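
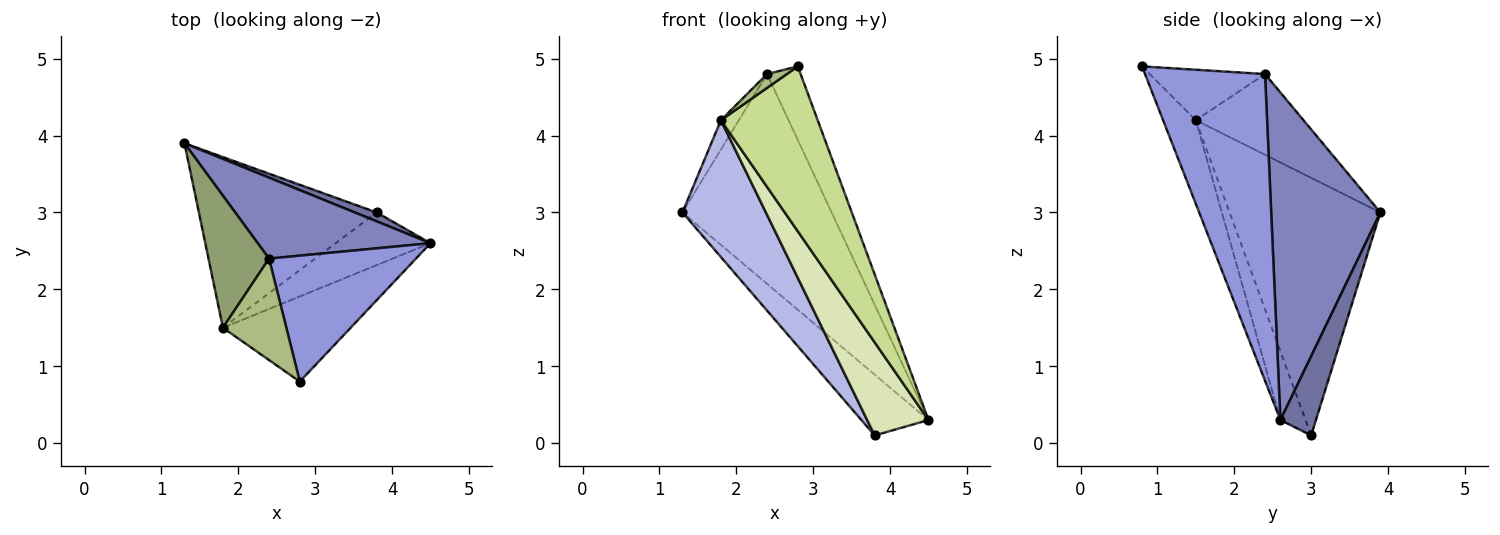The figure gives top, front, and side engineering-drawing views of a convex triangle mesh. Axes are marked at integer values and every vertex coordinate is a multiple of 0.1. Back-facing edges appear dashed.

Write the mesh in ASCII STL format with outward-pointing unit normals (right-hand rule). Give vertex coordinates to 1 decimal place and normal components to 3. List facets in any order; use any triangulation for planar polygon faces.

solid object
 facet normal 0.464 0.876 0.128
  outer loop
   vertex 3.8 3.0 0.1
   vertex 1.3 3.9 3.0
   vertex 4.5 2.6 0.3
  endloop
 endfacet
 facet normal 0.564 0.770 0.297
  outer loop
   vertex 2.4 2.4 4.8
   vertex 4.5 2.6 0.3
   vertex 1.3 3.9 3.0
  endloop
 endfacet
 facet normal 0.874 0.245 0.419
  outer loop
   vertex 2.4 2.4 4.8
   vertex 2.8 0.8 4.9
   vertex 4.5 2.6 0.3
  endloop
 endfacet
 facet normal -0.749 -0.415 -0.517
  outer loop
   vertex 1.8 1.5 4.2
   vertex 1.3 3.9 3.0
   vertex 3.8 3.0 0.1
  endloop
 endfacet
 facet normal -0.793 0.132 0.595
  outer loop
   vertex 1.8 1.5 4.2
   vertex 2.4 2.4 4.8
   vertex 1.3 3.9 3.0
  endloop
 endfacet
 facet normal -0.619 -0.106 0.778
  outer loop
   vertex 1.8 1.5 4.2
   vertex 2.8 0.8 4.9
   vertex 2.4 2.4 4.8
  endloop
 endfacet
 facet normal -0.288 -0.851 -0.439
  outer loop
   vertex 1.8 1.5 4.2
   vertex 4.5 2.6 0.3
   vertex 2.8 0.8 4.9
  endloop
 endfacet
 facet normal -0.336 -0.820 -0.464
  outer loop
   vertex 1.8 1.5 4.2
   vertex 3.8 3.0 0.1
   vertex 4.5 2.6 0.3
  endloop
 endfacet
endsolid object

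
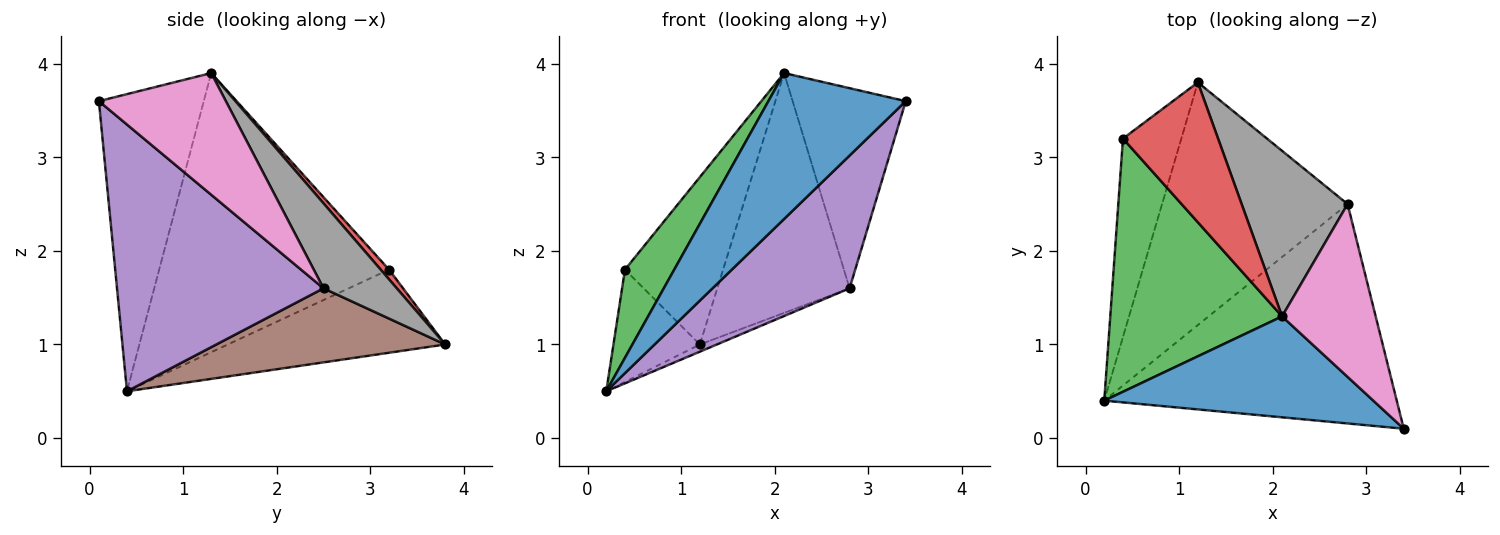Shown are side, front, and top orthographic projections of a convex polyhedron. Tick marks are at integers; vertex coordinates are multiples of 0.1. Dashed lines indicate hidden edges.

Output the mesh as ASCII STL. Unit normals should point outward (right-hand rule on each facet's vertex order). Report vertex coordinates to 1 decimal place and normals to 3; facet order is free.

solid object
 facet normal -0.532 -0.697 0.482
  outer loop
   vertex 2.1 1.3 3.9
   vertex 0.2 0.4 0.5
   vertex 3.4 0.1 3.6
  endloop
 endfacet
 facet normal -0.778 0.309 -0.546
  outer loop
   vertex 0.4 3.2 1.8
   vertex 1.2 3.8 1.0
   vertex 0.2 0.4 0.5
  endloop
 endfacet
 facet normal -0.838 -0.180 0.516
  outer loop
   vertex 0.4 3.2 1.8
   vertex 0.2 0.4 0.5
   vertex 2.1 1.3 3.9
  endloop
 endfacet
 facet normal 0.065 0.766 0.640
  outer loop
   vertex 0.4 3.2 1.8
   vertex 2.1 1.3 3.9
   vertex 1.2 3.8 1.0
  endloop
 endfacet
 facet normal 0.615 -0.408 -0.674
  outer loop
   vertex 2.8 2.5 1.6
   vertex 3.4 0.1 3.6
   vertex 0.2 0.4 0.5
  endloop
 endfacet
 facet normal 0.371 0.028 -0.928
  outer loop
   vertex 2.8 2.5 1.6
   vertex 0.2 0.4 0.5
   vertex 1.2 3.8 1.0
  endloop
 endfacet
 facet normal 0.647 0.577 0.498
  outer loop
   vertex 2.8 2.5 1.6
   vertex 2.1 1.3 3.9
   vertex 3.4 0.1 3.6
  endloop
 endfacet
 facet normal 0.415 0.749 0.517
  outer loop
   vertex 2.8 2.5 1.6
   vertex 1.2 3.8 1.0
   vertex 2.1 1.3 3.9
  endloop
 endfacet
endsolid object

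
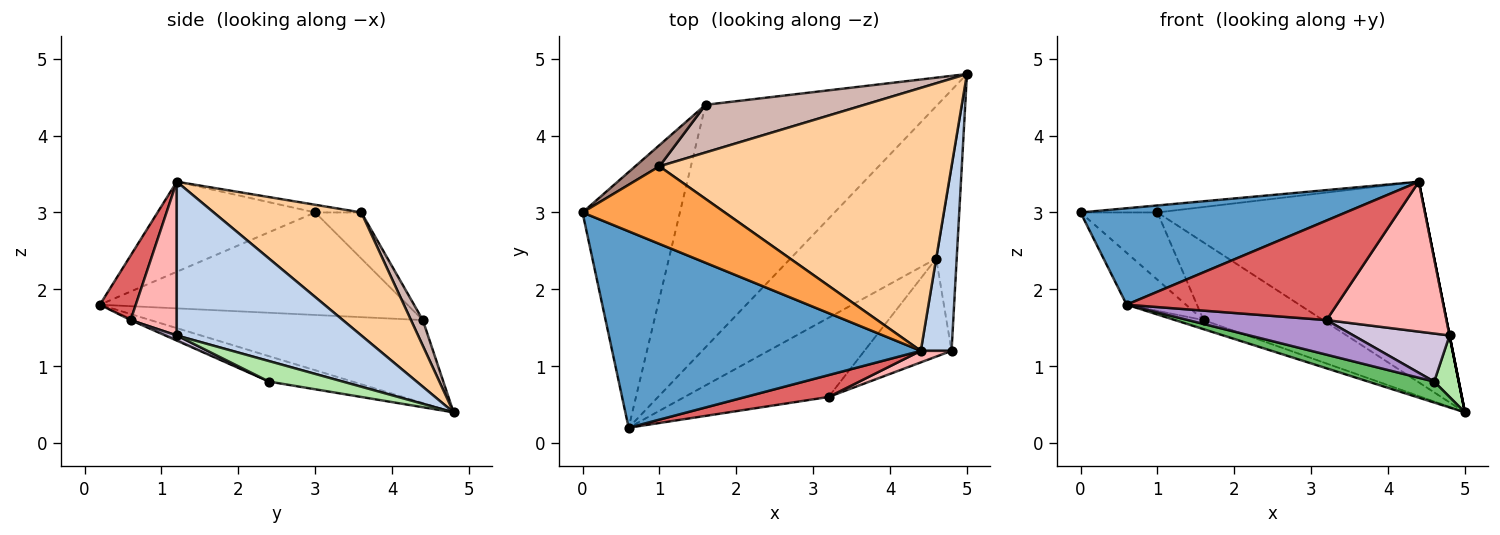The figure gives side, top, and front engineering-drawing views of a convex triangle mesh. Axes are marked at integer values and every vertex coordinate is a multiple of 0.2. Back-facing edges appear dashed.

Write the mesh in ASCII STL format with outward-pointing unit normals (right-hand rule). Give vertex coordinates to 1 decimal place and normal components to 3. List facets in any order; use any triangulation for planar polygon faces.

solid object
 facet normal -0.253 -0.426 0.868
  outer loop
   vertex 0.6 0.2 1.8
   vertex 4.4 1.2 3.4
   vertex 0.0 3.0 3.0
  endloop
 endfacet
 facet normal 0.981 0.000 0.196
  outer loop
   vertex 4.8 1.2 1.4
   vertex 5.0 4.8 0.4
   vertex 4.4 1.2 3.4
  endloop
 endfacet
 facet normal -0.054 0.090 0.995
  outer loop
   vertex 1.0 3.6 3.0
   vertex 0.0 3.0 3.0
   vertex 4.4 1.2 3.4
  endloop
 endfacet
 facet normal 0.317 0.575 0.754
  outer loop
   vertex 1.0 3.6 3.0
   vertex 4.4 1.2 3.4
   vertex 5.0 4.8 0.4
  endloop
 endfacet
 facet normal -0.170 -0.134 -0.976
  outer loop
   vertex 4.6 2.4 0.8
   vertex 0.6 0.2 1.8
   vertex 5.0 4.8 0.4
  endloop
 endfacet
 facet normal 0.688 -0.229 -0.688
  outer loop
   vertex 4.6 2.4 0.8
   vertex 5.0 4.8 0.4
   vertex 4.8 1.2 1.4
  endloop
 endfacet
 facet normal 0.164 -0.963 0.211
  outer loop
   vertex 3.2 0.6 1.6
   vertex 4.4 1.2 3.4
   vertex 0.6 0.2 1.8
  endloop
 endfacet
 facet normal 0.358 -0.931 0.072
  outer loop
   vertex 3.2 0.6 1.6
   vertex 4.8 1.2 1.4
   vertex 4.4 1.2 3.4
  endloop
 endfacet
 facet normal -0.009 -0.400 -0.916
  outer loop
   vertex 3.2 0.6 1.6
   vertex 0.6 0.2 1.8
   vertex 4.6 2.4 0.8
  endloop
 endfacet
 facet normal 0.053 -0.440 -0.897
  outer loop
   vertex 3.2 0.6 1.6
   vertex 4.6 2.4 0.8
   vertex 4.8 1.2 1.4
  endloop
 endfacet
 facet normal -0.497 0.828 0.260
  outer loop
   vertex 1.6 4.4 1.6
   vertex 0.0 3.0 3.0
   vertex 1.0 3.6 3.0
  endloop
 endfacet
 facet normal 0.084 0.849 0.521
  outer loop
   vertex 1.6 4.4 1.6
   vertex 1.0 3.6 3.0
   vertex 5.0 4.8 0.4
  endloop
 endfacet
 facet normal -0.718 0.138 -0.682
  outer loop
   vertex 1.6 4.4 1.6
   vertex 0.6 0.2 1.8
   vertex 0.0 3.0 3.0
  endloop
 endfacet
 facet normal -0.336 0.035 -0.941
  outer loop
   vertex 1.6 4.4 1.6
   vertex 5.0 4.8 0.4
   vertex 0.6 0.2 1.8
  endloop
 endfacet
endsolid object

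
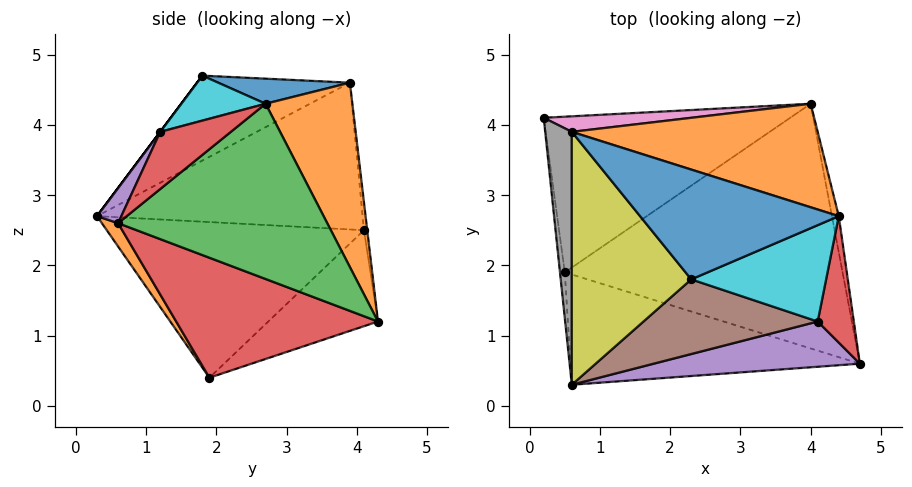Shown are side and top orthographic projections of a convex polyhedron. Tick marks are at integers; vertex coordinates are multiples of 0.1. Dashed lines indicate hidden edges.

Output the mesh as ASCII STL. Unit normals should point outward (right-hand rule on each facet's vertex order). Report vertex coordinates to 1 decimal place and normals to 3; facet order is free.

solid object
 facet normal -0.994 -0.106 -0.031
  outer loop
   vertex 0.5 1.9 0.4
   vertex 0.6 0.3 2.7
   vertex 0.2 4.1 2.5
  endloop
 endfacet
 facet normal 0.046 -0.819 -0.572
  outer loop
   vertex 0.5 1.9 0.4
   vertex 4.7 0.6 2.6
   vertex 0.6 0.3 2.7
  endloop
 endfacet
 facet normal -0.278 0.643 -0.714
  outer loop
   vertex 4.0 4.3 1.2
   vertex 0.5 1.9 0.4
   vertex 0.2 4.1 2.5
  endloop
 endfacet
 facet normal 0.383 -0.263 -0.886
  outer loop
   vertex 4.0 4.3 1.2
   vertex 4.7 0.6 2.6
   vertex 0.5 1.9 0.4
  endloop
 endfacet
 facet normal 0.076 -0.891 0.447
  outer loop
   vertex 4.1 1.2 3.9
   vertex 0.6 0.3 2.7
   vertex 4.7 0.6 2.6
  endloop
 endfacet
 facet normal 0.000 -0.800 0.600
  outer loop
   vertex 4.1 1.2 3.9
   vertex 2.3 1.8 4.7
   vertex 0.6 0.3 2.7
  endloop
 endfacet
 facet normal -0.019 0.995 0.098
  outer loop
   vertex 0.6 3.9 4.6
   vertex 4.0 4.3 1.2
   vertex 0.2 4.1 2.5
  endloop
 endfacet
 facet normal -0.980 -0.094 0.178
  outer loop
   vertex 0.6 3.9 4.6
   vertex 0.2 4.1 2.5
   vertex 0.6 0.3 2.7
  endloop
 endfacet
 facet normal -0.532 -0.395 0.749
  outer loop
   vertex 0.6 3.9 4.6
   vertex 0.6 0.3 2.7
   vertex 2.3 1.8 4.7
  endloop
 endfacet
 facet normal 0.302 -0.302 0.905
  outer loop
   vertex 4.4 2.7 4.3
   vertex 2.3 1.8 4.7
   vertex 4.1 1.2 3.9
  endloop
 endfacet
 facet normal 0.124 0.147 0.981
  outer loop
   vertex 4.4 2.7 4.3
   vertex 0.6 3.9 4.6
   vertex 2.3 1.8 4.7
  endloop
 endfacet
 facet normal 0.304 0.862 0.406
  outer loop
   vertex 4.4 2.7 4.3
   vertex 4.0 4.3 1.2
   vertex 0.6 3.9 4.6
  endloop
 endfacet
 facet normal 0.984 0.172 -0.038
  outer loop
   vertex 4.4 2.7 4.3
   vertex 4.7 0.6 2.6
   vertex 4.0 4.3 1.2
  endloop
 endfacet
 facet normal 0.807 -0.297 0.510
  outer loop
   vertex 4.4 2.7 4.3
   vertex 4.1 1.2 3.9
   vertex 4.7 0.6 2.6
  endloop
 endfacet
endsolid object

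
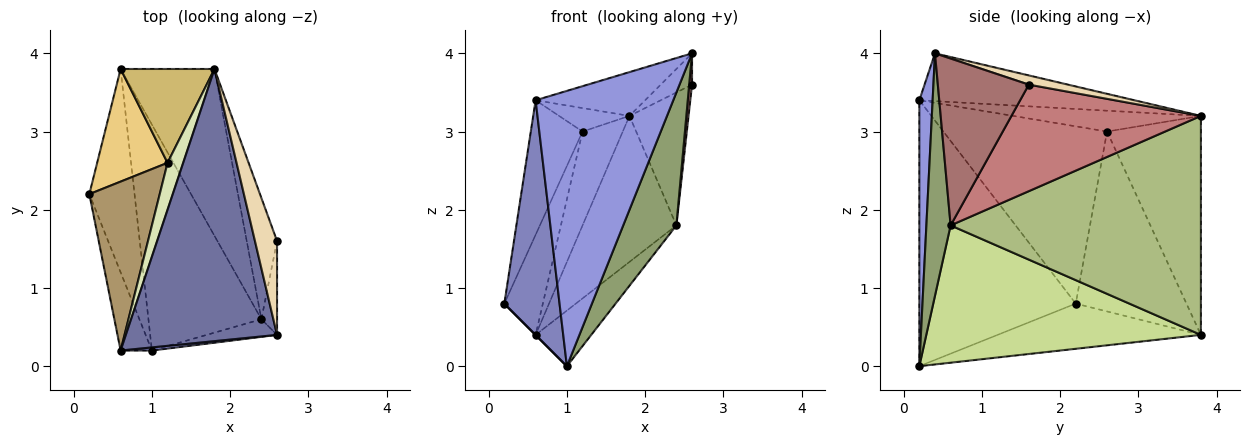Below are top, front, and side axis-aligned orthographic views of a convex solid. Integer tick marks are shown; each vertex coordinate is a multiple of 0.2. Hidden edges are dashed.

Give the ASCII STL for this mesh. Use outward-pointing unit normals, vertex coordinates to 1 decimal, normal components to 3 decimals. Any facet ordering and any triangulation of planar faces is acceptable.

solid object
 facet normal -0.298 0.152 0.942
  outer loop
   vertex 0.6 0.2 3.4
   vertex 2.6 0.4 4.0
   vertex 1.8 3.8 3.2
  endloop
 endfacet
 facet normal -0.937 -0.331 -0.110
  outer loop
   vertex 0.6 0.2 3.4
   vertex 0.2 2.2 0.8
   vertex 1.0 0.2 0.0
  endloop
 endfacet
 facet normal 0.096 -0.995 0.011
  outer loop
   vertex 0.6 0.2 3.4
   vertex 1.0 0.2 0.0
   vertex 2.6 0.4 4.0
  endloop
 endfacet
 facet normal -0.707 0.000 -0.707
  outer loop
   vertex 0.6 3.8 0.4
   vertex 1.0 0.2 0.0
   vertex 0.2 2.2 0.8
  endloop
 endfacet
 facet normal 0.412 -0.903 -0.120
  outer loop
   vertex 2.4 0.6 1.8
   vertex 2.6 0.4 4.0
   vertex 1.0 0.2 0.0
  endloop
 endfacet
 facet normal 0.869 0.326 -0.372
  outer loop
   vertex 2.4 0.6 1.8
   vertex 0.6 3.8 0.4
   vertex 1.8 3.8 3.2
  endloop
 endfacet
 facet normal 0.763 0.155 -0.628
  outer loop
   vertex 2.4 0.6 1.8
   vertex 1.0 0.2 0.0
   vertex 0.6 3.8 0.4
  endloop
 endfacet
 facet normal -0.766 0.287 0.575
  outer loop
   vertex 1.2 2.6 3.0
   vertex 0.6 0.2 3.4
   vertex 1.8 3.8 3.2
  endloop
 endfacet
 facet normal -0.892 0.282 0.354
  outer loop
   vertex 1.2 2.6 3.0
   vertex 0.2 2.2 0.8
   vertex 0.6 0.2 3.4
  endloop
 endfacet
 facet normal -0.855 0.367 0.367
  outer loop
   vertex 1.2 2.6 3.0
   vertex 1.8 3.8 3.2
   vertex 0.6 3.8 0.4
  endloop
 endfacet
 facet normal -0.886 0.308 0.347
  outer loop
   vertex 1.2 2.6 3.0
   vertex 0.6 3.8 0.4
   vertex 0.2 2.2 0.8
  endloop
 endfacet
 facet normal 0.368 0.294 0.882
  outer loop
   vertex 2.6 1.6 3.6
   vertex 1.8 3.8 3.2
   vertex 2.6 0.4 4.0
  endloop
 endfacet
 facet normal 0.995 -0.031 -0.093
  outer loop
   vertex 2.6 1.6 3.6
   vertex 2.6 0.4 4.0
   vertex 2.4 0.6 1.8
  endloop
 endfacet
 facet normal 0.921 0.287 -0.262
  outer loop
   vertex 2.6 1.6 3.6
   vertex 2.4 0.6 1.8
   vertex 1.8 3.8 3.2
  endloop
 endfacet
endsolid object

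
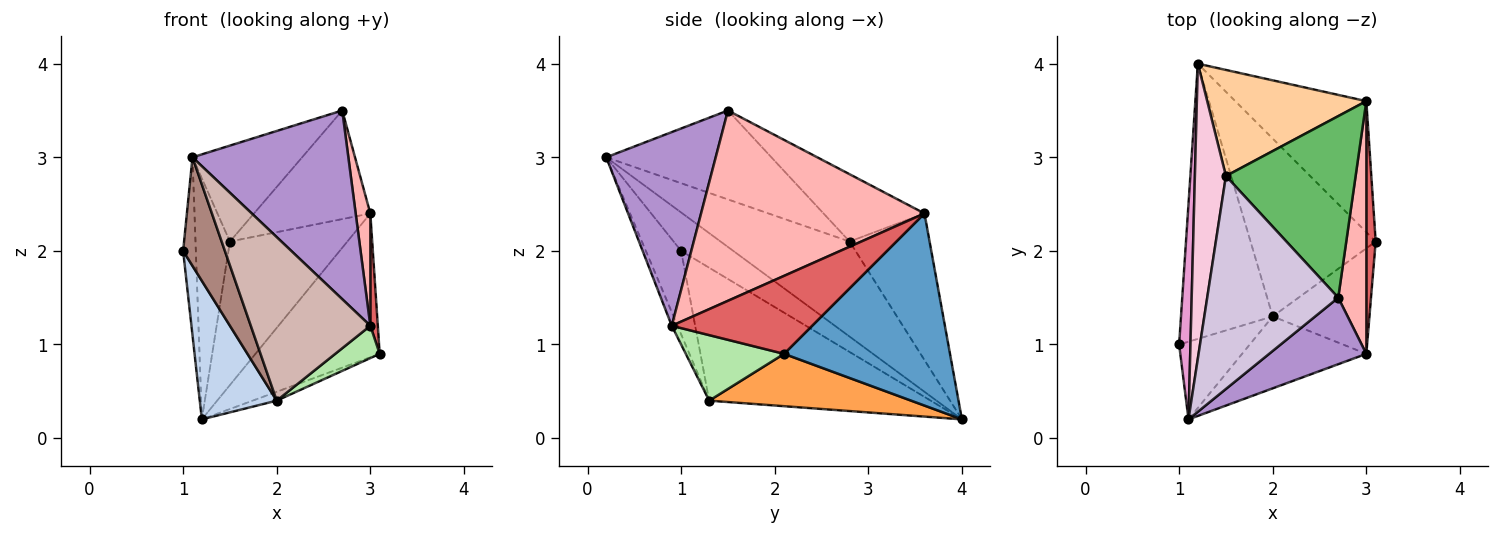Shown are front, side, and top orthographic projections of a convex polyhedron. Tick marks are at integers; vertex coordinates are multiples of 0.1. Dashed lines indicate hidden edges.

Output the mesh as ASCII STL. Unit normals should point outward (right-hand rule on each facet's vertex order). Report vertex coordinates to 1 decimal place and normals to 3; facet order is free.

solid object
 facet normal 0.703 0.526 -0.479
  outer loop
   vertex 3.0 3.6 2.4
   vertex 3.1 2.1 0.9
   vertex 1.2 4.0 0.2
  endloop
 endfacet
 facet normal -0.791 -0.275 -0.546
  outer loop
   vertex 2.0 1.3 0.4
   vertex 1.0 1.0 2.0
   vertex 1.2 4.0 0.2
  endloop
 endfacet
 facet normal 0.385 0.046 -0.922
  outer loop
   vertex 2.0 1.3 0.4
   vertex 1.2 4.0 0.2
   vertex 3.1 2.1 0.9
  endloop
 endfacet
 facet normal -0.480 0.705 0.521
  outer loop
   vertex 1.5 2.8 2.1
   vertex 3.0 3.6 2.4
   vertex 1.2 4.0 0.2
  endloop
 endfacet
 facet normal -0.407 0.469 0.784
  outer loop
   vertex 1.5 2.8 2.1
   vertex 2.7 1.5 3.5
   vertex 3.0 3.6 2.4
  endloop
 endfacet
 facet normal 0.544 -0.246 -0.802
  outer loop
   vertex 3.0 0.9 1.2
   vertex 2.0 1.3 0.4
   vertex 3.1 2.1 0.9
  endloop
 endfacet
 facet normal 0.991 -0.053 0.119
  outer loop
   vertex 3.0 0.9 1.2
   vertex 3.1 2.1 0.9
   vertex 3.0 3.6 2.4
  endloop
 endfacet
 facet normal 0.987 -0.065 0.146
  outer loop
   vertex 3.0 0.9 1.2
   vertex 3.0 3.6 2.4
   vertex 2.7 1.5 3.5
  endloop
 endfacet
 facet normal 0.552 -0.786 0.277
  outer loop
   vertex 1.1 0.2 3.0
   vertex 3.0 0.9 1.2
   vertex 2.7 1.5 3.5
  endloop
 endfacet
 facet normal -0.526 0.349 0.775
  outer loop
   vertex 1.1 0.2 3.0
   vertex 2.7 1.5 3.5
   vertex 1.5 2.8 2.1
  endloop
 endfacet
 facet normal -0.566 -0.670 -0.480
  outer loop
   vertex 1.1 0.2 3.0
   vertex 1.0 1.0 2.0
   vertex 2.0 1.3 0.4
  endloop
 endfacet
 facet normal -0.044 -0.915 -0.402
  outer loop
   vertex 1.1 0.2 3.0
   vertex 2.0 1.3 0.4
   vertex 3.0 0.9 1.2
  endloop
 endfacet
 facet normal -0.934 0.228 0.275
  outer loop
   vertex 1.1 0.2 3.0
   vertex 1.2 4.0 0.2
   vertex 1.0 1.0 2.0
  endloop
 endfacet
 facet normal -0.921 0.246 0.301
  outer loop
   vertex 1.1 0.2 3.0
   vertex 1.5 2.8 2.1
   vertex 1.2 4.0 0.2
  endloop
 endfacet
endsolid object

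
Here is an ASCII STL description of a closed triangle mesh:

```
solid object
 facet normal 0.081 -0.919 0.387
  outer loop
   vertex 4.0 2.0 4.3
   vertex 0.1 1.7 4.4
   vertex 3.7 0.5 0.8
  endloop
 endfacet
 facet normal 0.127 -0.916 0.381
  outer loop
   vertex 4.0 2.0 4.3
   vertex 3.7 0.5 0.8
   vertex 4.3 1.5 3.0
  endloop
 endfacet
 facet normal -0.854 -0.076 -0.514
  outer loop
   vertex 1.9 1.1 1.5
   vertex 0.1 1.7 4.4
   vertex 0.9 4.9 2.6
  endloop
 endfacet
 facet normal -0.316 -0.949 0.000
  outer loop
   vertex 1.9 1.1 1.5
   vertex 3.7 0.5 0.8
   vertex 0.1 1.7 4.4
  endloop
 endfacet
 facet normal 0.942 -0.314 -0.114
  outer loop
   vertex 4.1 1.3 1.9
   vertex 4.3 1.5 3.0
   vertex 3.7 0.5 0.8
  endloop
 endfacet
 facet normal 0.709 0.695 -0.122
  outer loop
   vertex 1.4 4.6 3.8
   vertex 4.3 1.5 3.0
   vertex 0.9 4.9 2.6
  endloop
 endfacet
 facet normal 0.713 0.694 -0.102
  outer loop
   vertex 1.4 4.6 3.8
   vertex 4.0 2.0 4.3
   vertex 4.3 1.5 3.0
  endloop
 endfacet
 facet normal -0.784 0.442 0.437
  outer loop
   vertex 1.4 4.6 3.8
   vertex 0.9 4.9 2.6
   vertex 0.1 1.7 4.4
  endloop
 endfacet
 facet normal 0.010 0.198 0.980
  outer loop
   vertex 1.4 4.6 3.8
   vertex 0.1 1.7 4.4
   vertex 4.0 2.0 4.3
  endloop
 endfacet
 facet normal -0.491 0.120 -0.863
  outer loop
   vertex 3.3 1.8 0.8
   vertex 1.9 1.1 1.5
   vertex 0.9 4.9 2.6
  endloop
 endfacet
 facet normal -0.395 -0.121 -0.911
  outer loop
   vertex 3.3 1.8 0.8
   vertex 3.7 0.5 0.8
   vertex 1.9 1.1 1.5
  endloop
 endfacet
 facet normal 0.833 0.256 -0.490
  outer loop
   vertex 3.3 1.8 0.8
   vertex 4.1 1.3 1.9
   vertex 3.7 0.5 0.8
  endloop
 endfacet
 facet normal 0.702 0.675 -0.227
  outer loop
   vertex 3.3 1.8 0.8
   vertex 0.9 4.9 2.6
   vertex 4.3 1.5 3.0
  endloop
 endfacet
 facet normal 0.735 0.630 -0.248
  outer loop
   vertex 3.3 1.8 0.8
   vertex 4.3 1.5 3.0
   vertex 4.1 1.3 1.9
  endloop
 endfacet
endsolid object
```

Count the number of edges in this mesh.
21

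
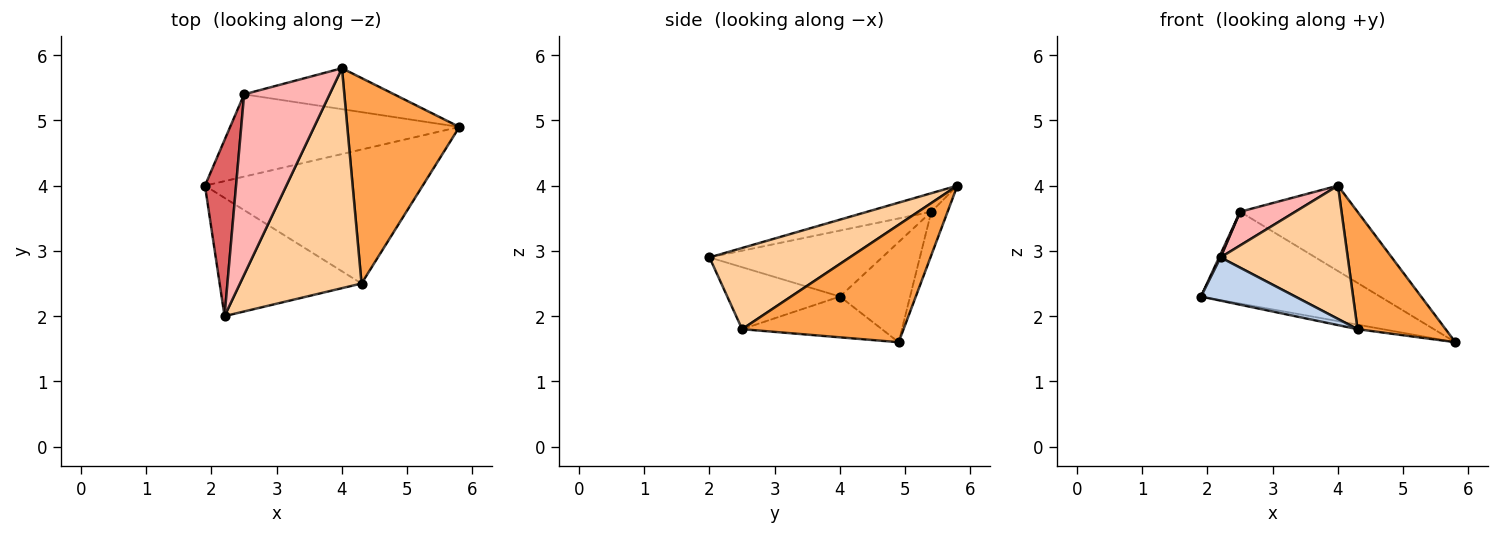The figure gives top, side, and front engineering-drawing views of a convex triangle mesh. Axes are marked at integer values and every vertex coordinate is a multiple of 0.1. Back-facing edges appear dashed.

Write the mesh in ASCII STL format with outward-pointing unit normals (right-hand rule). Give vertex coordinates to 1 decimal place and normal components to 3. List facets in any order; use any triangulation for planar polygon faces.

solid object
 facet normal -0.184 0.033 -0.982
  outer loop
   vertex 4.3 2.5 1.8
   vertex 1.9 4.0 2.3
   vertex 5.8 4.9 1.6
  endloop
 endfacet
 facet normal -0.380 -0.318 -0.869
  outer loop
   vertex 4.3 2.5 1.8
   vertex 2.2 2.0 2.9
   vertex 1.9 4.0 2.3
  endloop
 endfacet
 facet normal 0.673 -0.367 0.642
  outer loop
   vertex 4.3 2.5 1.8
   vertex 5.8 4.9 1.6
   vertex 4.0 5.8 4.0
  endloop
 endfacet
 facet normal 0.496 -0.450 0.743
  outer loop
   vertex 4.3 2.5 1.8
   vertex 4.0 5.8 4.0
   vertex 2.2 2.0 2.9
  endloop
 endfacet
 facet normal -0.280 0.715 -0.641
  outer loop
   vertex 2.5 5.4 3.6
   vertex 5.8 4.9 1.6
   vertex 1.9 4.0 2.3
  endloop
 endfacet
 facet normal -0.124 0.895 -0.429
  outer loop
   vertex 2.5 5.4 3.6
   vertex 4.0 5.8 4.0
   vertex 5.8 4.9 1.6
  endloop
 endfacet
 facet normal -0.905 -0.008 0.426
  outer loop
   vertex 2.5 5.4 3.6
   vertex 1.9 4.0 2.3
   vertex 2.2 2.0 2.9
  endloop
 endfacet
 facet normal -0.208 -0.180 0.961
  outer loop
   vertex 2.5 5.4 3.6
   vertex 2.2 2.0 2.9
   vertex 4.0 5.8 4.0
  endloop
 endfacet
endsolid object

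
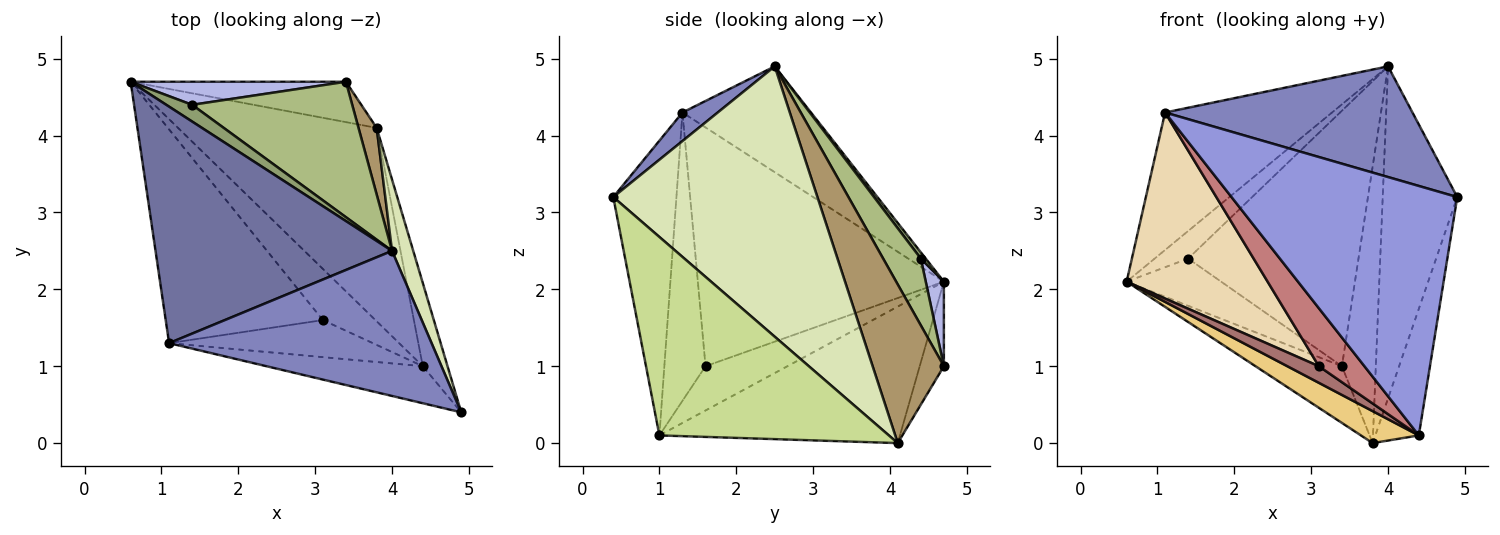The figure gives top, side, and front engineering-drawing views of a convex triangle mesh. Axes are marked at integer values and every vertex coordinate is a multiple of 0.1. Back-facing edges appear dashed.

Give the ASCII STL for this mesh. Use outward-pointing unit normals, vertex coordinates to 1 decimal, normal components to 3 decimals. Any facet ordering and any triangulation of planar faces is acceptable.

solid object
 facet normal -0.361 0.469 0.806
  outer loop
   vertex 1.1 1.3 4.3
   vertex 4.0 2.5 4.9
   vertex 0.6 4.7 2.1
  endloop
 endfacet
 facet normal 0.086 -0.604 0.792
  outer loop
   vertex 1.1 1.3 4.3
   vertex 4.9 0.4 3.2
   vertex 4.0 2.5 4.9
  endloop
 endfacet
 facet normal -0.267 -0.953 -0.141
  outer loop
   vertex 4.4 1.0 0.1
   vertex 4.9 0.4 3.2
   vertex 1.1 1.3 4.3
  endloop
 endfacet
 facet normal 0.170 0.886 0.432
  outer loop
   vertex 1.4 4.4 2.4
   vertex 3.4 4.7 1.0
   vertex 0.6 4.7 2.1
  endloop
 endfacet
 facet normal 0.125 0.848 0.515
  outer loop
   vertex 1.4 4.4 2.4
   vertex 0.6 4.7 2.1
   vertex 4.0 2.5 4.9
  endloop
 endfacet
 facet normal 0.192 0.867 0.460
  outer loop
   vertex 1.4 4.4 2.4
   vertex 4.0 2.5 4.9
   vertex 3.4 4.7 1.0
  endloop
 endfacet
 facet normal 0.975 0.185 -0.122
  outer loop
   vertex 3.8 4.1 0.0
   vertex 4.9 0.4 3.2
   vertex 4.4 1.0 0.1
  endloop
 endfacet
 facet normal 0.937 0.342 0.073
  outer loop
   vertex 3.8 4.1 0.0
   vertex 4.0 2.5 4.9
   vertex 4.9 0.4 3.2
  endloop
 endfacet
 facet normal 0.898 0.427 0.103
  outer loop
   vertex 3.8 4.1 0.0
   vertex 3.4 4.7 1.0
   vertex 4.0 2.5 4.9
  endloop
 endfacet
 facet normal -0.222 0.794 -0.565
  outer loop
   vertex 3.8 4.1 0.0
   vertex 0.6 4.7 2.1
   vertex 3.4 4.7 1.0
  endloop
 endfacet
 facet normal -0.561 -0.135 -0.817
  outer loop
   vertex 3.8 4.1 0.0
   vertex 4.4 1.0 0.1
   vertex 0.6 4.7 2.1
  endloop
 endfacet
 facet normal -0.753 -0.432 -0.496
  outer loop
   vertex 3.1 1.6 1.0
   vertex 1.1 1.3 4.3
   vertex 0.6 4.7 2.1
  endloop
 endfacet
 facet normal -0.625 -0.241 -0.743
  outer loop
   vertex 3.1 1.6 1.0
   vertex 0.6 4.7 2.1
   vertex 4.4 1.0 0.1
  endloop
 endfacet
 facet normal -0.606 -0.671 -0.428
  outer loop
   vertex 3.1 1.6 1.0
   vertex 4.4 1.0 0.1
   vertex 1.1 1.3 4.3
  endloop
 endfacet
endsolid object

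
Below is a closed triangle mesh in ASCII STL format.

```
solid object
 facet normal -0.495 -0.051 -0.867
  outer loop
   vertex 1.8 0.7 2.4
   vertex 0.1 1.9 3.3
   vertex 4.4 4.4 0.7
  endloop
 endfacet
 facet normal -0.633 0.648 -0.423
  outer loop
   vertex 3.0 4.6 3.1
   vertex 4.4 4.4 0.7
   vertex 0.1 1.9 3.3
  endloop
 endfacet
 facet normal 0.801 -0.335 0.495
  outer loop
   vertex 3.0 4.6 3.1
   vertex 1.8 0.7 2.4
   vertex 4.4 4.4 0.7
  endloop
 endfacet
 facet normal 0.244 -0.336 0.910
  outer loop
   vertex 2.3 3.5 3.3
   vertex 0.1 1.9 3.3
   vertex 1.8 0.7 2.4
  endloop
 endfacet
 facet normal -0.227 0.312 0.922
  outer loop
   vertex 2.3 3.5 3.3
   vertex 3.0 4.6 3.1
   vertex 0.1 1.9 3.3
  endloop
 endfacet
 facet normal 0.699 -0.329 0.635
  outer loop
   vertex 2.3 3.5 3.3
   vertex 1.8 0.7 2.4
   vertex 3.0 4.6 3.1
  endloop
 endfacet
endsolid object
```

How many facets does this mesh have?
6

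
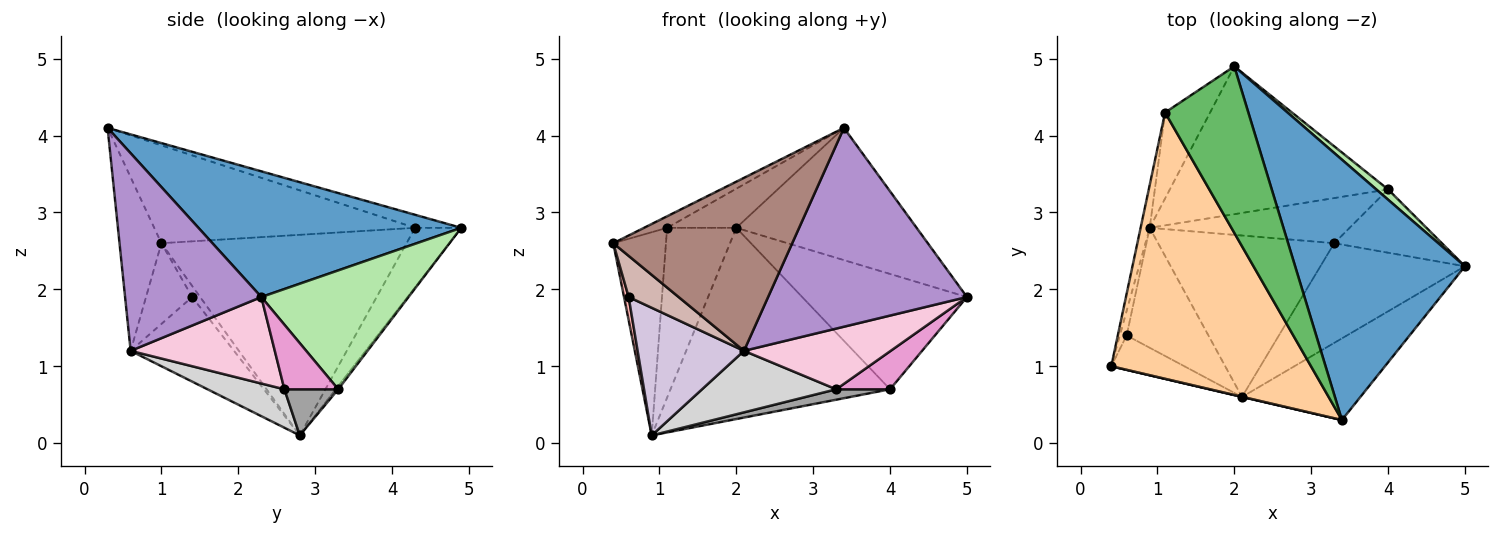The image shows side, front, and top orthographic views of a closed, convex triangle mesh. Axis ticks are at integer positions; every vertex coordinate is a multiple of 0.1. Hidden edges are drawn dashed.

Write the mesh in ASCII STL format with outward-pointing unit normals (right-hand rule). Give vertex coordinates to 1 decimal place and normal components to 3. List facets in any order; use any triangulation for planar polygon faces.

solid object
 facet normal 0.551 0.378 0.744
  outer loop
   vertex 3.4 0.3 4.1
   vertex 5.0 2.3 1.9
   vertex 2.0 4.9 2.8
  endloop
 endfacet
 facet normal -0.977 0.210 -0.044
  outer loop
   vertex 1.1 4.3 2.8
   vertex 0.9 2.8 0.1
   vertex 0.4 1.0 2.6
  endloop
 endfacet
 facet normal -0.511 0.767 -0.388
  outer loop
   vertex 1.1 4.3 2.8
   vertex 2.0 4.9 2.8
   vertex 0.9 2.8 0.1
  endloop
 endfacet
 facet normal -0.440 0.039 0.897
  outer loop
   vertex 1.1 4.3 2.8
   vertex 0.4 1.0 2.6
   vertex 3.4 0.3 4.1
  endloop
 endfacet
 facet normal -0.151 0.226 0.962
  outer loop
   vertex 1.1 4.3 2.8
   vertex 3.4 0.3 4.1
   vertex 2.0 4.9 2.8
  endloop
 endfacet
 facet normal 0.665 0.744 0.066
  outer loop
   vertex 4.0 3.3 0.7
   vertex 2.0 4.9 2.8
   vertex 5.0 2.3 1.9
  endloop
 endfacet
 facet normal -0.009 0.791 -0.612
  outer loop
   vertex 4.0 3.3 0.7
   vertex 0.9 2.8 0.1
   vertex 2.0 4.9 2.8
  endloop
 endfacet
 facet normal -0.764 -0.441 -0.470
  outer loop
   vertex 0.6 1.4 1.9
   vertex 0.4 1.0 2.6
   vertex 0.9 2.8 0.1
  endloop
 endfacet
 facet normal 0.535 -0.781 -0.321
  outer loop
   vertex 2.1 0.6 1.2
   vertex 5.0 2.3 1.9
   vertex 3.4 0.3 4.1
  endloop
 endfacet
 facet normal -0.578 -0.595 -0.559
  outer loop
   vertex 2.1 0.6 1.2
   vertex 0.6 1.4 1.9
   vertex 0.9 2.8 0.1
  endloop
 endfacet
 facet normal -0.228 -0.974 0.001
  outer loop
   vertex 2.1 0.6 1.2
   vertex 3.4 0.3 4.1
   vertex 0.4 1.0 2.6
  endloop
 endfacet
 facet normal -0.578 -0.626 -0.523
  outer loop
   vertex 2.1 0.6 1.2
   vertex 0.4 1.0 2.6
   vertex 0.6 1.4 1.9
  endloop
 endfacet
 facet normal 0.457 -0.457 -0.762
  outer loop
   vertex 3.3 2.6 0.7
   vertex 4.0 3.3 0.7
   vertex 5.0 2.3 1.9
  endloop
 endfacet
 facet normal 0.455 -0.463 -0.761
  outer loop
   vertex 3.3 2.6 0.7
   vertex 5.0 2.3 1.9
   vertex 2.1 0.6 1.2
  endloop
 endfacet
 facet normal 0.219 -0.219 -0.951
  outer loop
   vertex 3.3 2.6 0.7
   vertex 0.9 2.8 0.1
   vertex 4.0 3.3 0.7
  endloop
 endfacet
 facet normal 0.200 -0.349 -0.916
  outer loop
   vertex 3.3 2.6 0.7
   vertex 2.1 0.6 1.2
   vertex 0.9 2.8 0.1
  endloop
 endfacet
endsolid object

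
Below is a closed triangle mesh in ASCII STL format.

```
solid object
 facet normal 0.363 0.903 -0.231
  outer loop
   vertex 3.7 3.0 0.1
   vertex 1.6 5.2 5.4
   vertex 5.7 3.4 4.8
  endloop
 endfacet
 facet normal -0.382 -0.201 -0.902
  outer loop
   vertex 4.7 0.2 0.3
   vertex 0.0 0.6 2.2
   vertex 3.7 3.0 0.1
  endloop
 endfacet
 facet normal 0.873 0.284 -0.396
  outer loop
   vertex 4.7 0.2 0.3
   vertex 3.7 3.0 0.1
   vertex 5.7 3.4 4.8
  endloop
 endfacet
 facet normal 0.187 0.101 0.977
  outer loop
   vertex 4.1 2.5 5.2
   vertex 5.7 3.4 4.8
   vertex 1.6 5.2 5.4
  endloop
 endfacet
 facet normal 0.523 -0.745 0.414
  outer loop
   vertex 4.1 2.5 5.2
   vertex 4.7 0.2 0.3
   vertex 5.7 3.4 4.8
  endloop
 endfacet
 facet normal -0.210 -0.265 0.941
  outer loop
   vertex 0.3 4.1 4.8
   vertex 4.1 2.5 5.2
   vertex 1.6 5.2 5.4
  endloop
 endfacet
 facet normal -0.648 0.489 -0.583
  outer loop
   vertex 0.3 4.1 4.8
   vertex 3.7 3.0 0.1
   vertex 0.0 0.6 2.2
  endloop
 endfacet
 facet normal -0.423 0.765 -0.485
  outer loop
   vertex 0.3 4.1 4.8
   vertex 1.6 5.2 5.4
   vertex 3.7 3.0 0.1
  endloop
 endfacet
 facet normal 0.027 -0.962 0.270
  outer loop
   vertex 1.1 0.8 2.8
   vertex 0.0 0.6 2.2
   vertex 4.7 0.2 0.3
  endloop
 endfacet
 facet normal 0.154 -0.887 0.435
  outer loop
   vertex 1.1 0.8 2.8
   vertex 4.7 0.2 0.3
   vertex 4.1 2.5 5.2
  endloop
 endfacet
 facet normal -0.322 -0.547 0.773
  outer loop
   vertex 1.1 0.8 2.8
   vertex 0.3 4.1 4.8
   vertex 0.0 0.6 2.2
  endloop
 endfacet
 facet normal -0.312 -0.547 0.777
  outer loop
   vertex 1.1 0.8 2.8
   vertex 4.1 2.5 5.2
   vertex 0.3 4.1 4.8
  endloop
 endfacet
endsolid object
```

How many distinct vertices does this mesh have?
8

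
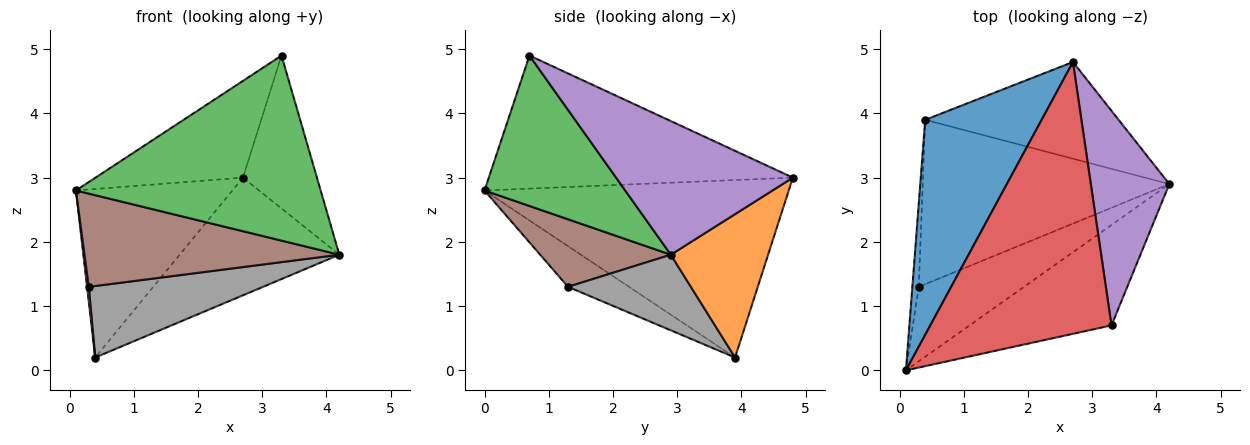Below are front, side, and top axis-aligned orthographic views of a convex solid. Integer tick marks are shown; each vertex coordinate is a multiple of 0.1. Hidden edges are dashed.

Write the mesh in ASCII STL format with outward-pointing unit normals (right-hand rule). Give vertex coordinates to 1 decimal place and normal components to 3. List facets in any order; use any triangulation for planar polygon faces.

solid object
 facet normal -0.768 0.395 0.504
  outer loop
   vertex 2.7 4.8 3.0
   vertex 0.4 3.9 0.2
   vertex 0.1 0.0 2.8
  endloop
 endfacet
 facet normal 0.426 0.699 -0.574
  outer loop
   vertex 2.7 4.8 3.0
   vertex 4.2 2.9 1.8
   vertex 0.4 3.9 0.2
  endloop
 endfacet
 facet normal 0.451 -0.784 -0.426
  outer loop
   vertex 3.3 0.7 4.9
   vertex 0.1 0.0 2.8
   vertex 4.2 2.9 1.8
  endloop
 endfacet
 facet normal -0.569 0.276 0.775
  outer loop
   vertex 3.3 0.7 4.9
   vertex 2.7 4.8 3.0
   vertex 0.1 0.0 2.8
  endloop
 endfacet
 facet normal 0.811 0.339 0.476
  outer loop
   vertex 3.3 0.7 4.9
   vertex 4.2 2.9 1.8
   vertex 2.7 4.8 3.0
  endloop
 endfacet
 facet normal 0.372 -0.725 -0.579
  outer loop
   vertex 0.3 1.3 1.3
   vertex 4.2 2.9 1.8
   vertex 0.1 0.0 2.8
  endloop
 endfacet
 facet normal -0.987 -0.028 -0.156
  outer loop
   vertex 0.3 1.3 1.3
   vertex 0.1 0.0 2.8
   vertex 0.4 3.9 0.2
  endloop
 endfacet
 facet normal 0.271 -0.384 -0.883
  outer loop
   vertex 0.3 1.3 1.3
   vertex 0.4 3.9 0.2
   vertex 4.2 2.9 1.8
  endloop
 endfacet
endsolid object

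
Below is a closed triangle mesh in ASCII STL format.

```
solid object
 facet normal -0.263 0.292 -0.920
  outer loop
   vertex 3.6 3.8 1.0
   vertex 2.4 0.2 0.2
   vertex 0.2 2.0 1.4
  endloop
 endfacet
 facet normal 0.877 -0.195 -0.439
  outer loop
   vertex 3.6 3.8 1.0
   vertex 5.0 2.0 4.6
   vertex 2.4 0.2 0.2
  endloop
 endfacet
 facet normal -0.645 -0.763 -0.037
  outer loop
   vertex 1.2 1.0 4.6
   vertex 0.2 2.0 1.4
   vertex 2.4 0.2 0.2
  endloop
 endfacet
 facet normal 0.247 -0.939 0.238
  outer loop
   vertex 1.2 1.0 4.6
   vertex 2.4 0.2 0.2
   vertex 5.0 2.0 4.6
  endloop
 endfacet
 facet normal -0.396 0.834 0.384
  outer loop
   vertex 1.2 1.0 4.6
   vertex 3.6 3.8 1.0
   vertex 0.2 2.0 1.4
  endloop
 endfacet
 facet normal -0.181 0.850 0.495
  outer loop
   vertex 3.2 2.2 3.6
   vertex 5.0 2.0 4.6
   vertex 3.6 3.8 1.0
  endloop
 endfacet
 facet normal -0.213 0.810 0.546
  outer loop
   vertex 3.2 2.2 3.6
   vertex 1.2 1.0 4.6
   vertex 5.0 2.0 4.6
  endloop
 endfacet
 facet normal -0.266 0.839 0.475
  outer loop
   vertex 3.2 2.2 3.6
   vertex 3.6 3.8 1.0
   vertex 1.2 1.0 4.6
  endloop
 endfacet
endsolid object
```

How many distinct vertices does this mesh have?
6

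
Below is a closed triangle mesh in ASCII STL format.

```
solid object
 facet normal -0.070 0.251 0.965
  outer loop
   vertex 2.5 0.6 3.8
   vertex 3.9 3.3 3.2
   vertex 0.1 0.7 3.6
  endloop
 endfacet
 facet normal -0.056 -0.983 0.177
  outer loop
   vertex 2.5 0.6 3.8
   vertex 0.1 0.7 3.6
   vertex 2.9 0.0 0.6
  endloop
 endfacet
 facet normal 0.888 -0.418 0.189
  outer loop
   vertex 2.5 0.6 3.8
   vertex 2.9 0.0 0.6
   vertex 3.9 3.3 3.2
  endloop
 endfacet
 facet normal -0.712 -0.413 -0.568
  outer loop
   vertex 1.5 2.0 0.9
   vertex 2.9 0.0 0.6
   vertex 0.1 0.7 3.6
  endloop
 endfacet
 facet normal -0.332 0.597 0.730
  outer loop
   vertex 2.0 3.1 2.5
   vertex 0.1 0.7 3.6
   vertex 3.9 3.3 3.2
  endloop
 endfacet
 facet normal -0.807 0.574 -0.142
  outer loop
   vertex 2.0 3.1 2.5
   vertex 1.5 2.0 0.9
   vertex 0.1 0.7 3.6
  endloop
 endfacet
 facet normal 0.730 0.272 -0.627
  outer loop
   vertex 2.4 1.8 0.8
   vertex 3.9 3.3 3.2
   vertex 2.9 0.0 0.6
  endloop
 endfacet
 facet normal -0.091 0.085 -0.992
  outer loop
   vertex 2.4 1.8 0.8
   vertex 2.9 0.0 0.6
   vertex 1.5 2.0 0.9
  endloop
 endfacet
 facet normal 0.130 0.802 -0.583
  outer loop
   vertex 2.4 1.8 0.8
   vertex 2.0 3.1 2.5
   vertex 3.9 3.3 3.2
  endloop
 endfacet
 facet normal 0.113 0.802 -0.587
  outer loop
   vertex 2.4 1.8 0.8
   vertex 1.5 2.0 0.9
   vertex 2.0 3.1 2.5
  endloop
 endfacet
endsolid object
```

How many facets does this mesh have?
10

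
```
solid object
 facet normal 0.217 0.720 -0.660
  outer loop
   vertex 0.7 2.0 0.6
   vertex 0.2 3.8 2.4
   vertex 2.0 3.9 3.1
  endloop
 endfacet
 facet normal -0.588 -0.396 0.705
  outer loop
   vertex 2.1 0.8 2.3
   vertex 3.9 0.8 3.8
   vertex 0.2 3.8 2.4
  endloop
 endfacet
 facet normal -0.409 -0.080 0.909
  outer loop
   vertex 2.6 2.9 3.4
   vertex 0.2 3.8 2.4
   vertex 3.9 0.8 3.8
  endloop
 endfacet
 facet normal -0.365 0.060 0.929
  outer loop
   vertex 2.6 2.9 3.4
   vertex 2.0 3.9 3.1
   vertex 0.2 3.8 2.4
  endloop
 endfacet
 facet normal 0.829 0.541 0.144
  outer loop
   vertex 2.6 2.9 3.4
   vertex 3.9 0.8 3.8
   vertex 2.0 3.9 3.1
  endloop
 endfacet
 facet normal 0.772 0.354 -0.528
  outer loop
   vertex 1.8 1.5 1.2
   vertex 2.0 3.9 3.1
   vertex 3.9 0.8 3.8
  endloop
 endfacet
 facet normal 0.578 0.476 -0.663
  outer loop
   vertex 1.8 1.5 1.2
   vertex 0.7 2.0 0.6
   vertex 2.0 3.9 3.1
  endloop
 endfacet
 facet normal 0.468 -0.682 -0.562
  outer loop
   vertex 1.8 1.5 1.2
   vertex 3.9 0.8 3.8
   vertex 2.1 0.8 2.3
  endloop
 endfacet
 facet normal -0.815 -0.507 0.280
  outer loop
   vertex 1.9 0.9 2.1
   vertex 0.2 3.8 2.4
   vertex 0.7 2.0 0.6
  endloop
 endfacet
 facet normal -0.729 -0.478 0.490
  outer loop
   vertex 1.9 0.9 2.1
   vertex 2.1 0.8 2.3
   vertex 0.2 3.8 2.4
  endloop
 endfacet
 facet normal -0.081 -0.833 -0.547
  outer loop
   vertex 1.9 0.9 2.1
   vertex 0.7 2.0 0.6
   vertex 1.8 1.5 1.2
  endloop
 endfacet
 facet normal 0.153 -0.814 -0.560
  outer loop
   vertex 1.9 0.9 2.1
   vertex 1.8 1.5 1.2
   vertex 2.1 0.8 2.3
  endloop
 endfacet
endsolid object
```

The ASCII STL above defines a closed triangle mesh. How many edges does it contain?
18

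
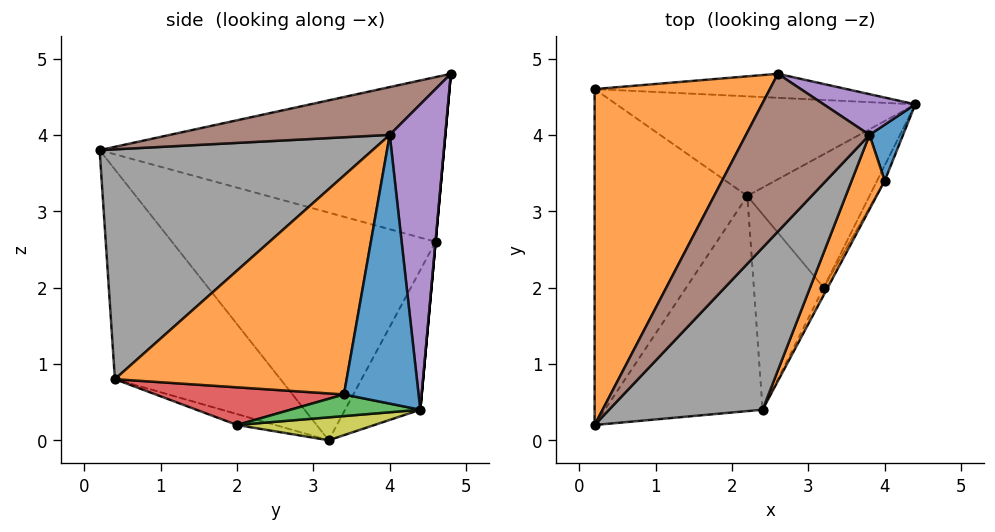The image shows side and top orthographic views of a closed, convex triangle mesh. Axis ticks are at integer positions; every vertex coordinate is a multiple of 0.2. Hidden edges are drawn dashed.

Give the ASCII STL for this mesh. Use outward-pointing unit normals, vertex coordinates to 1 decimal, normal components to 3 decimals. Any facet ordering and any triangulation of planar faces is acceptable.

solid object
 facet normal 0.000 0.996 -0.091
  outer loop
   vertex 2.6 4.8 4.8
   vertex 4.4 4.4 0.4
   vertex 0.2 4.6 2.6
  endloop
 endfacet
 facet normal -0.672 0.195 0.715
  outer loop
   vertex 2.6 4.8 4.8
   vertex 0.2 4.6 2.6
   vertex 0.2 0.2 3.8
  endloop
 endfacet
 facet normal -0.288 0.733 -0.616
  outer loop
   vertex 2.2 3.2 0.0
   vertex 0.2 4.6 2.6
   vertex 4.4 4.4 0.4
  endloop
 endfacet
 facet normal -0.821 -0.150 -0.551
  outer loop
   vertex 2.2 3.2 0.0
   vertex 0.2 0.2 3.8
   vertex 0.2 4.6 2.6
  endloop
 endfacet
 facet normal 0.629 0.754 0.189
  outer loop
   vertex 3.8 4.0 4.0
   vertex 4.4 4.4 0.4
   vertex 2.6 4.8 4.8
  endloop
 endfacet
 facet normal 0.336 -0.364 0.869
  outer loop
   vertex 3.8 4.0 4.0
   vertex 2.6 4.8 4.8
   vertex 0.2 0.2 3.8
  endloop
 endfacet
 facet normal -0.779 -0.223 -0.586
  outer loop
   vertex 2.4 0.4 0.8
   vertex 0.2 0.2 3.8
   vertex 2.2 3.2 0.0
  endloop
 endfacet
 facet normal 0.644 -0.633 0.430
  outer loop
   vertex 2.4 0.4 0.8
   vertex 3.8 4.0 4.0
   vertex 0.2 0.2 3.8
  endloop
 endfacet
 facet normal 0.184 -0.010 -0.983
  outer loop
   vertex 3.2 2.0 0.2
   vertex 2.2 3.2 0.0
   vertex 4.4 4.4 0.4
  endloop
 endfacet
 facet normal -0.148 -0.281 -0.948
  outer loop
   vertex 3.2 2.0 0.2
   vertex 2.4 0.4 0.8
   vertex 2.2 3.2 0.0
  endloop
 endfacet
 facet normal 0.930 -0.349 0.116
  outer loop
   vertex 4.0 3.4 0.6
   vertex 4.4 4.4 0.4
   vertex 3.8 4.0 4.0
  endloop
 endfacet
 facet normal 0.878 -0.460 0.133
  outer loop
   vertex 4.0 3.4 0.6
   vertex 3.8 4.0 4.0
   vertex 2.4 0.4 0.8
  endloop
 endfacet
 facet normal 0.862 -0.406 -0.304
  outer loop
   vertex 4.0 3.4 0.6
   vertex 3.2 2.0 0.2
   vertex 4.4 4.4 0.4
  endloop
 endfacet
 facet normal 0.876 -0.473 -0.095
  outer loop
   vertex 4.0 3.4 0.6
   vertex 2.4 0.4 0.8
   vertex 3.2 2.0 0.2
  endloop
 endfacet
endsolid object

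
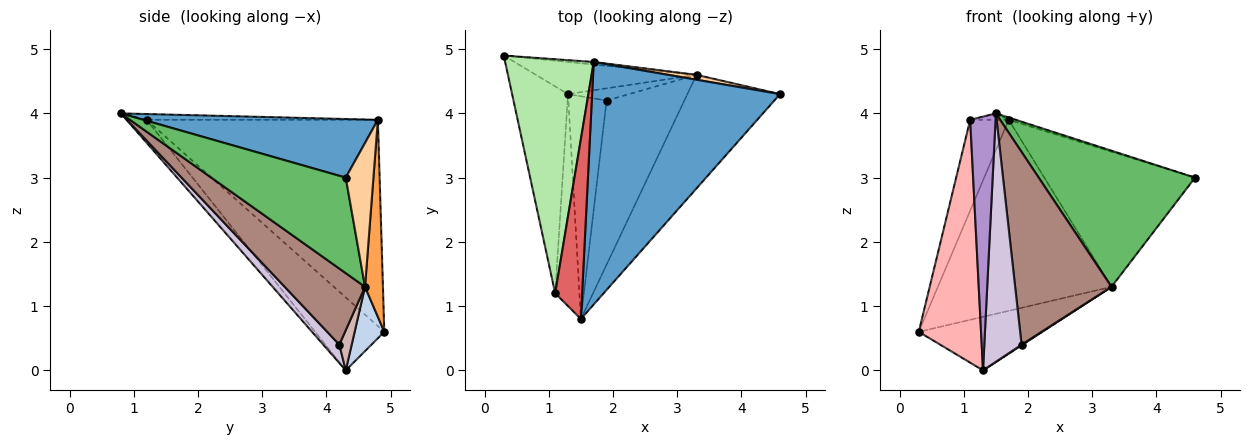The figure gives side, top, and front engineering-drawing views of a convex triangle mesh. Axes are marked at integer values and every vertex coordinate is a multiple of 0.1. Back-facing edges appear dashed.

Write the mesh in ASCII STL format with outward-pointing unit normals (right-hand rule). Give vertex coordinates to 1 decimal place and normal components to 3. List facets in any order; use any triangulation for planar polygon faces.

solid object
 facet normal 0.298 0.009 0.955
  outer loop
   vertex 1.7 4.8 3.9
   vertex 1.5 0.8 4.0
   vertex 4.6 4.3 3.0
  endloop
 endfacet
 facet normal 0.202 0.840 -0.504
  outer loop
   vertex 3.3 4.6 1.3
   vertex 1.3 4.3 0.0
   vertex 0.3 4.9 0.6
  endloop
 endfacet
 facet normal 0.103 0.995 -0.013
  outer loop
   vertex 3.3 4.6 1.3
   vertex 0.3 4.9 0.6
   vertex 1.7 4.8 3.9
  endloop
 endfacet
 facet normal 0.180 0.983 0.035
  outer loop
   vertex 3.3 4.6 1.3
   vertex 1.7 4.8 3.9
   vertex 4.6 4.3 3.0
  endloop
 endfacet
 facet normal 0.551 -0.641 -0.534
  outer loop
   vertex 3.3 4.6 1.3
   vertex 4.6 4.3 3.0
   vertex 1.5 0.8 4.0
  endloop
 endfacet
 facet normal -0.908 0.151 0.390
  outer loop
   vertex 1.1 1.2 3.9
   vertex 1.7 4.8 3.9
   vertex 0.3 4.9 0.6
  endloop
 endfacet
 facet normal -0.209 0.035 0.977
  outer loop
   vertex 1.1 1.2 3.9
   vertex 1.5 0.8 4.0
   vertex 1.7 4.8 3.9
  endloop
 endfacet
 facet normal -0.646 -0.581 -0.495
  outer loop
   vertex 1.1 1.2 3.9
   vertex 0.3 4.9 0.6
   vertex 1.3 4.3 0.0
  endloop
 endfacet
 facet normal -0.519 -0.656 -0.548
  outer loop
   vertex 1.1 1.2 3.9
   vertex 1.3 4.3 0.0
   vertex 1.5 0.8 4.0
  endloop
 endfacet
 facet normal 0.306 -0.709 -0.636
  outer loop
   vertex 1.9 4.2 0.4
   vertex 1.5 0.8 4.0
   vertex 1.3 4.3 0.0
  endloop
 endfacet
 facet normal 0.536 -0.643 -0.548
  outer loop
   vertex 1.9 4.2 0.4
   vertex 3.3 4.6 1.3
   vertex 1.5 0.8 4.0
  endloop
 endfacet
 facet normal 0.549 -0.044 -0.835
  outer loop
   vertex 1.9 4.2 0.4
   vertex 1.3 4.3 0.0
   vertex 3.3 4.6 1.3
  endloop
 endfacet
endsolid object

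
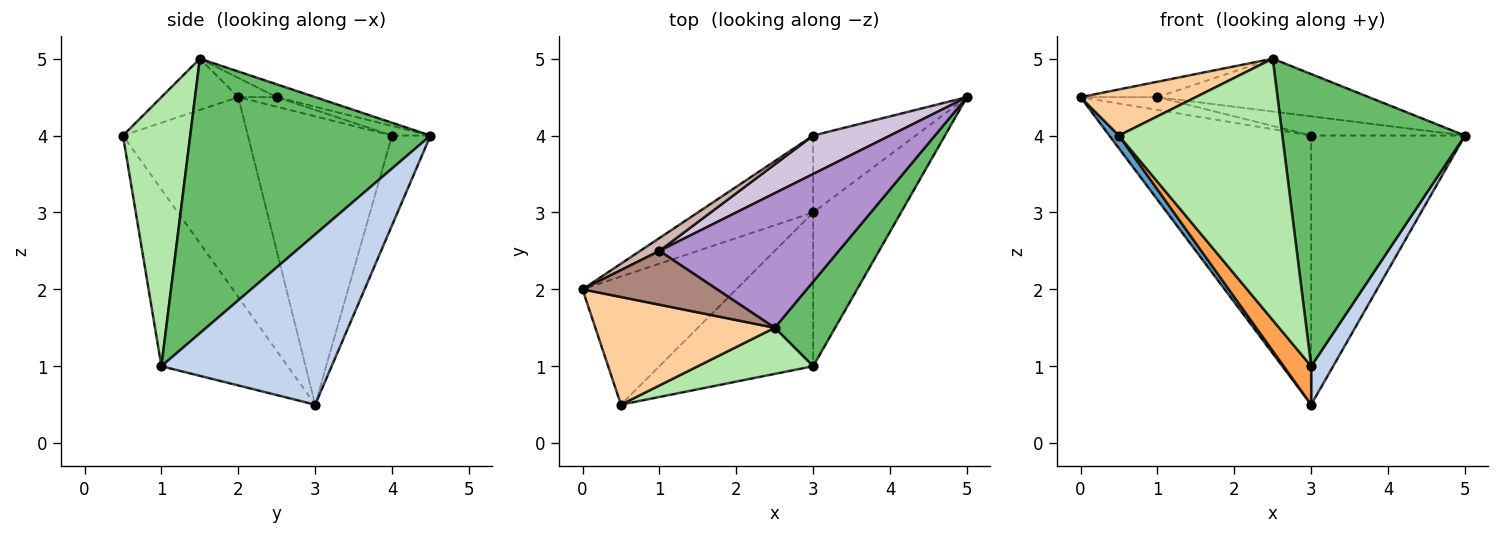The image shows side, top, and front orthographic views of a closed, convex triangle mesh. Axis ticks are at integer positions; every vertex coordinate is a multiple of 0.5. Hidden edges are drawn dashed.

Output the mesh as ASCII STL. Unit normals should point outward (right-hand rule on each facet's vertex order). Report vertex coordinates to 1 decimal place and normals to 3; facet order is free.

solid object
 facet normal -0.791 -0.061 -0.609
  outer loop
   vertex 3.0 3.0 0.5
   vertex 0.5 0.5 4.0
   vertex 0.0 2.0 4.5
  endloop
 endfacet
 facet normal 0.883 -0.114 -0.456
  outer loop
   vertex 3.0 1.0 1.0
   vertex 3.0 3.0 0.5
   vertex 5.0 4.5 4.0
  endloop
 endfacet
 facet normal -0.745 -0.162 -0.648
  outer loop
   vertex 3.0 1.0 1.0
   vertex 0.5 0.5 4.0
   vertex 3.0 3.0 0.5
  endloop
 endfacet
 facet normal -0.254 -0.381 0.889
  outer loop
   vertex 2.5 1.5 5.0
   vertex 0.0 2.0 4.5
   vertex 0.5 0.5 4.0
  endloop
 endfacet
 facet normal 0.784 -0.596 0.173
  outer loop
   vertex 2.5 1.5 5.0
   vertex 3.0 1.0 1.0
   vertex 5.0 4.5 4.0
  endloop
 endfacet
 facet normal 0.376 -0.913 0.161
  outer loop
   vertex 2.5 1.5 5.0
   vertex 0.5 0.5 4.0
   vertex 3.0 1.0 1.0
  endloop
 endfacet
 facet normal -0.566 0.793 -0.226
  outer loop
   vertex 3.0 4.0 4.0
   vertex 3.0 3.0 0.5
   vertex 0.0 2.0 4.5
  endloop
 endfacet
 facet normal -0.234 0.935 -0.267
  outer loop
   vertex 3.0 4.0 4.0
   vertex 5.0 4.5 4.0
   vertex 3.0 3.0 0.5
  endloop
 endfacet
 facet normal -0.066 0.365 0.929
  outer loop
   vertex 1.0 2.5 4.5
   vertex 2.5 1.5 5.0
   vertex 5.0 4.5 4.0
  endloop
 endfacet
 facet normal -0.111 0.444 0.889
  outer loop
   vertex 1.0 2.5 4.5
   vertex 5.0 4.5 4.0
   vertex 3.0 4.0 4.0
  endloop
 endfacet
 facet normal -0.136 0.272 0.953
  outer loop
   vertex 1.0 2.5 4.5
   vertex 0.0 2.0 4.5
   vertex 2.5 1.5 5.0
  endloop
 endfacet
 facet normal -0.333 0.667 0.667
  outer loop
   vertex 1.0 2.5 4.5
   vertex 3.0 4.0 4.0
   vertex 0.0 2.0 4.5
  endloop
 endfacet
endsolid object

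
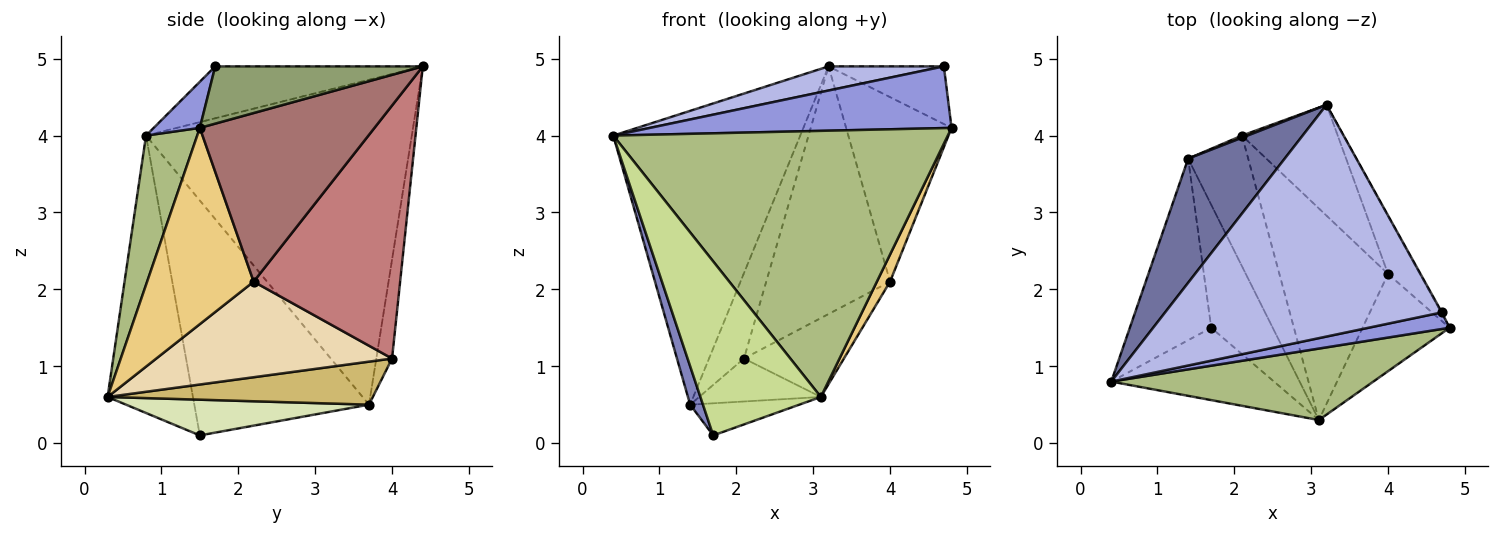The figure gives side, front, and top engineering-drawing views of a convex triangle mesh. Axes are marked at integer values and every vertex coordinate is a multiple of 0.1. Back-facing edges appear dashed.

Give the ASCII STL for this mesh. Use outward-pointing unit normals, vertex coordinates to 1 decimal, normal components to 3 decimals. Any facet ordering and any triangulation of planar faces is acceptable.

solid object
 facet normal -0.795 0.559 0.236
  outer loop
   vertex 1.4 3.7 0.5
   vertex 0.4 0.8 4.0
   vertex 3.2 4.4 4.9
  endloop
 endfacet
 facet normal -0.943 -0.069 -0.327
  outer loop
   vertex 1.4 3.7 0.5
   vertex 1.7 1.5 0.1
   vertex 0.4 0.8 4.0
  endloop
 endfacet
 facet normal 0.146 -0.955 0.257
  outer loop
   vertex 4.7 1.7 4.9
   vertex 0.4 0.8 4.0
   vertex 4.8 1.5 4.1
  endloop
 endfacet
 facet normal -0.183 -0.102 0.978
  outer loop
   vertex 4.7 1.7 4.9
   vertex 3.2 4.4 4.9
   vertex 0.4 0.8 4.0
  endloop
 endfacet
 facet normal 0.874 0.486 -0.012
  outer loop
   vertex 4.7 1.7 4.9
   vertex 4.8 1.5 4.1
   vertex 3.2 4.4 4.9
  endloop
 endfacet
 facet normal 0.146 -0.955 0.257
  outer loop
   vertex 3.1 0.3 0.6
   vertex 4.8 1.5 4.1
   vertex 0.4 0.8 4.0
  endloop
 endfacet
 facet normal -0.548 -0.773 -0.321
  outer loop
   vertex 3.1 0.3 0.6
   vertex 0.4 0.8 4.0
   vertex 1.7 1.5 0.1
  endloop
 endfacet
 facet normal 0.490 0.220 -0.843
  outer loop
   vertex 3.1 0.3 0.6
   vertex 1.7 1.5 0.1
   vertex 1.4 3.7 0.5
  endloop
 endfacet
 facet normal -0.410 0.912 0.023
  outer loop
   vertex 2.1 4.0 1.1
   vertex 1.4 3.7 0.5
   vertex 3.2 4.4 4.9
  endloop
 endfacet
 facet normal 0.563 0.258 -0.785
  outer loop
   vertex 2.1 4.0 1.1
   vertex 3.1 0.3 0.6
   vertex 1.4 3.7 0.5
  endloop
 endfacet
 facet normal 0.908 -0.112 -0.403
  outer loop
   vertex 4.0 2.2 2.1
   vertex 4.8 1.5 4.1
   vertex 3.1 0.3 0.6
  endloop
 endfacet
 facet normal 0.636 0.270 -0.723
  outer loop
   vertex 4.0 2.2 2.1
   vertex 3.1 0.3 0.6
   vertex 2.1 4.0 1.1
  endloop
 endfacet
 facet normal 0.845 0.510 -0.159
  outer loop
   vertex 4.0 2.2 2.1
   vertex 3.2 4.4 4.9
   vertex 4.8 1.5 4.1
  endloop
 endfacet
 facet normal 0.734 0.620 -0.278
  outer loop
   vertex 4.0 2.2 2.1
   vertex 2.1 4.0 1.1
   vertex 3.2 4.4 4.9
  endloop
 endfacet
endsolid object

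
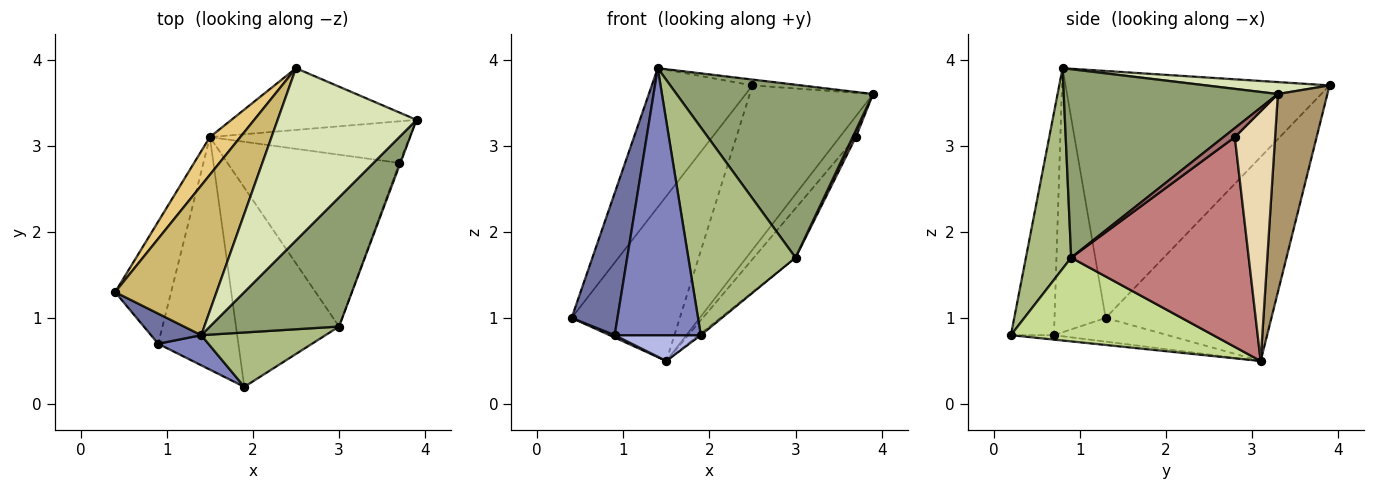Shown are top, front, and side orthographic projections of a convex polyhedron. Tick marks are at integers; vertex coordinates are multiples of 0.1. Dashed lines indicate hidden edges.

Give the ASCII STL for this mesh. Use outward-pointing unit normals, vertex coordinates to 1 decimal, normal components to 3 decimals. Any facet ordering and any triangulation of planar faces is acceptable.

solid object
 facet normal -0.737 -0.661 0.140
  outer loop
   vertex 0.9 0.7 0.8
   vertex 1.4 0.8 3.9
   vertex 0.4 1.3 1.0
  endloop
 endfacet
 facet normal -0.445 -0.890 0.100
  outer loop
   vertex 0.9 0.7 0.8
   vertex 1.9 0.2 0.8
   vertex 1.4 0.8 3.9
  endloop
 endfacet
 facet normal -0.390 -0.018 -0.921
  outer loop
   vertex 0.9 0.7 0.8
   vertex 0.4 1.3 1.0
   vertex 1.5 3.1 0.5
  endloop
 endfacet
 facet normal -0.055 -0.110 -0.992
  outer loop
   vertex 0.9 0.7 0.8
   vertex 1.5 3.1 0.5
   vertex 1.9 0.2 0.8
  endloop
 endfacet
 facet normal 0.658 -0.604 0.451
  outer loop
   vertex 3.0 0.9 1.7
   vertex 3.9 3.3 3.6
   vertex 1.4 0.8 3.9
  endloop
 endfacet
 facet normal 0.378 -0.896 0.234
  outer loop
   vertex 3.0 0.9 1.7
   vertex 1.4 0.8 3.9
   vertex 1.9 0.2 0.8
  endloop
 endfacet
 facet normal 0.631 0.007 -0.776
  outer loop
   vertex 3.0 0.9 1.7
   vertex 1.9 0.2 0.8
   vertex 1.5 3.1 0.5
  endloop
 endfacet
 facet normal 0.086 0.034 0.996
  outer loop
   vertex 2.5 3.9 3.7
   vertex 1.4 0.8 3.9
   vertex 3.9 3.3 3.6
  endloop
 endfacet
 facet normal 0.352 0.876 -0.329
  outer loop
   vertex 2.5 3.9 3.7
   vertex 3.9 3.3 3.6
   vertex 1.5 3.1 0.5
  endloop
 endfacet
 facet normal -0.872 0.333 0.358
  outer loop
   vertex 2.5 3.9 3.7
   vertex 0.4 1.3 1.0
   vertex 1.4 0.8 3.9
  endloop
 endfacet
 facet normal -0.831 0.542 0.124
  outer loop
   vertex 2.5 3.9 3.7
   vertex 1.5 3.1 0.5
   vertex 0.4 1.3 1.0
  endloop
 endfacet
 facet normal 0.745 0.298 -0.596
  outer loop
   vertex 3.7 2.8 3.1
   vertex 1.5 3.1 0.5
   vertex 3.9 3.3 3.6
  endloop
 endfacet
 facet normal 0.957 -0.268 -0.115
  outer loop
   vertex 3.7 2.8 3.1
   vertex 3.9 3.3 3.6
   vertex 3.0 0.9 1.7
  endloop
 endfacet
 facet normal 0.761 0.179 -0.623
  outer loop
   vertex 3.7 2.8 3.1
   vertex 3.0 0.9 1.7
   vertex 1.5 3.1 0.5
  endloop
 endfacet
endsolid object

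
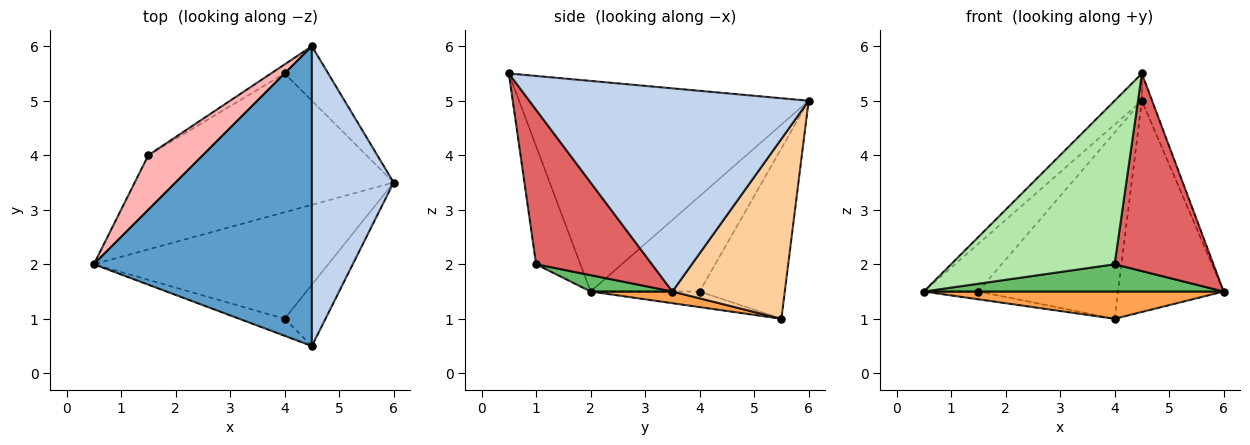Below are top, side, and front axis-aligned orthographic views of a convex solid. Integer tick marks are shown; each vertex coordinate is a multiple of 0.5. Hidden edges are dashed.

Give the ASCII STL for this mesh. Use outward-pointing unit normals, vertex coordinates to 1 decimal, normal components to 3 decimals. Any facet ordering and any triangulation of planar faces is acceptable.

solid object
 facet normal -0.693 0.065 0.718
  outer loop
   vertex 4.5 0.5 5.5
   vertex 4.5 6.0 5.0
   vertex 0.5 2.0 1.5
  endloop
 endfacet
 facet normal 0.927 0.034 0.373
  outer loop
   vertex 4.5 0.5 5.5
   vertex 6.0 3.5 1.5
   vertex 4.5 6.0 5.0
  endloop
 endfacet
 facet normal 0.052 -0.192 -0.980
  outer loop
   vertex 4.0 5.5 1.0
   vertex 6.0 3.5 1.5
   vertex 0.5 2.0 1.5
  endloop
 endfacet
 facet normal 0.718 0.674 -0.174
  outer loop
   vertex 4.0 5.5 1.0
   vertex 4.5 6.0 5.0
   vertex 6.0 3.5 1.5
  endloop
 endfacet
 facet normal 0.067 -0.247 -0.967
  outer loop
   vertex 4.0 1.0 2.0
   vertex 0.5 2.0 1.5
   vertex 6.0 3.5 1.5
  endloop
 endfacet
 facet normal -0.260 -0.960 -0.100
  outer loop
   vertex 4.0 1.0 2.0
   vertex 4.5 0.5 5.5
   vertex 0.5 2.0 1.5
  endloop
 endfacet
 facet normal 0.746 -0.636 -0.197
  outer loop
   vertex 4.0 1.0 2.0
   vertex 6.0 3.5 1.5
   vertex 4.5 0.5 5.5
  endloop
 endfacet
 facet normal -0.796 0.398 0.455
  outer loop
   vertex 1.5 4.0 1.5
   vertex 0.5 2.0 1.5
   vertex 4.5 6.0 5.0
  endloop
 endfacet
 facet normal -0.272 0.136 -0.953
  outer loop
   vertex 1.5 4.0 1.5
   vertex 4.0 5.5 1.0
   vertex 0.5 2.0 1.5
  endloop
 endfacet
 facet normal -0.520 0.853 -0.042
  outer loop
   vertex 1.5 4.0 1.5
   vertex 4.5 6.0 5.0
   vertex 4.0 5.5 1.0
  endloop
 endfacet
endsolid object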